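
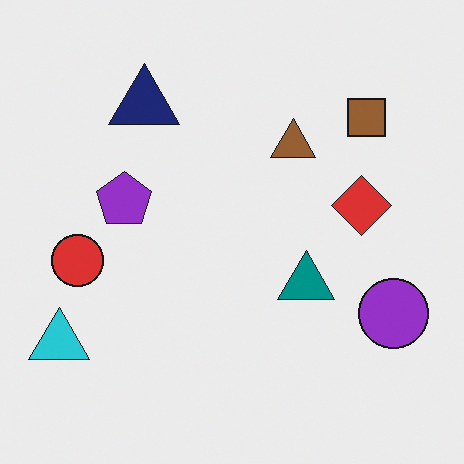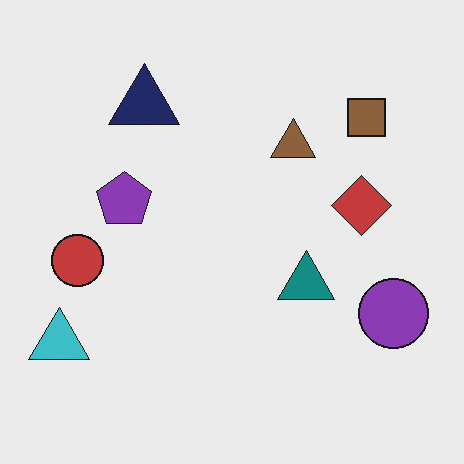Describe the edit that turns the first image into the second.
The image was slightly desaturated.

All colors are more muted and greyish — a global saturation change.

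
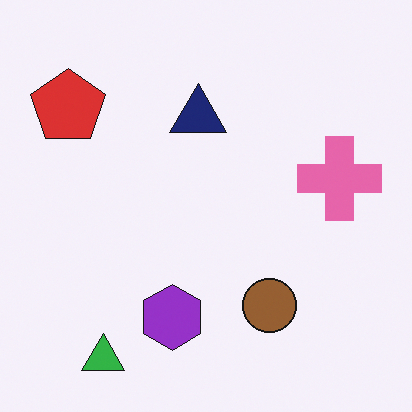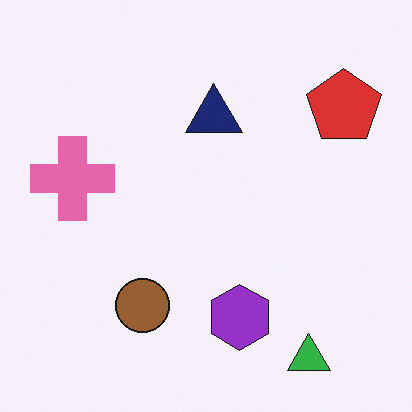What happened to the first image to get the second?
It was flipped horizontally (left ↔ right).

The red pentagon is in the top-left of the first image and the top-right of the second — shapes on opposite sides of the vertical midline have swapped in a mirror flip.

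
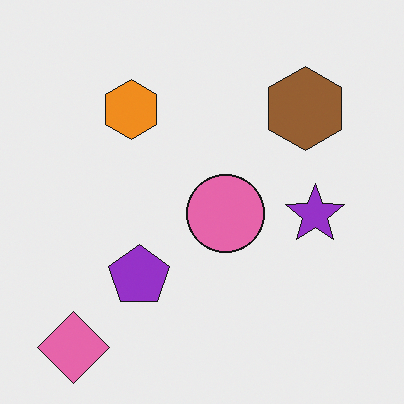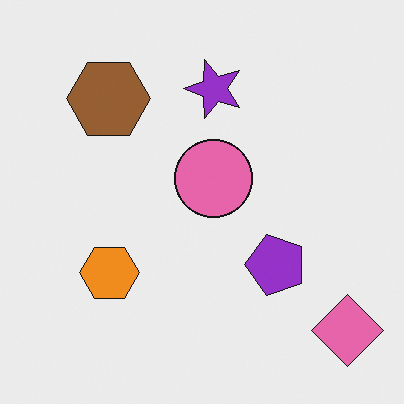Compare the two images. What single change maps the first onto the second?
Rotated 90° counter-clockwise.

The pink diamond sits in the bottom-left of the first image and the bottom-right of the second — consistent with a whole-image 90° counter-clockwise rotation.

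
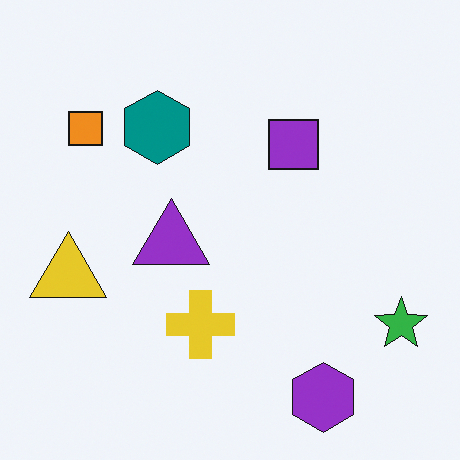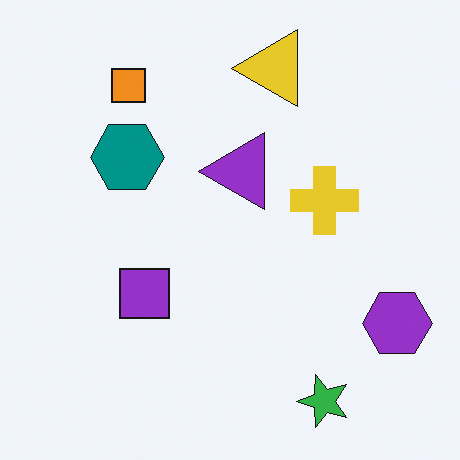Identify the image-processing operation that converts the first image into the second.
This is the original image transposed (reflected across the top-left ↔ bottom-right diagonal).

Shapes have swapped their row and column positions — what was in the top-right is now in the bottom-left — a diagonal reflection.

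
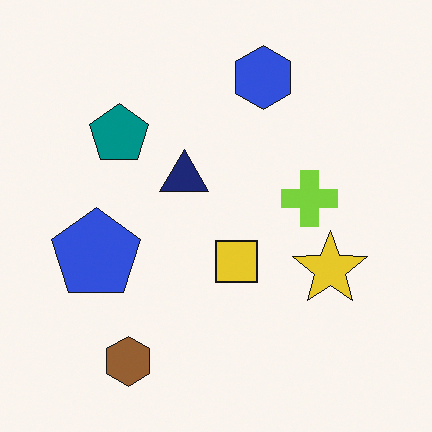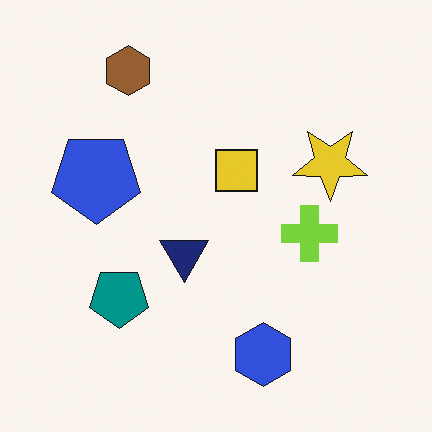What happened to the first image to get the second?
The transformation is: flipped vertically (top ↔ bottom).

The brown hexagon is in the bottom-left of the first image and the top-left of the second — shapes on opposite sides of the horizontal midline have swapped in a mirror flip.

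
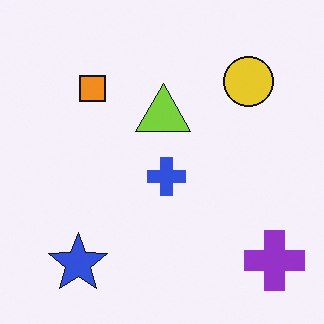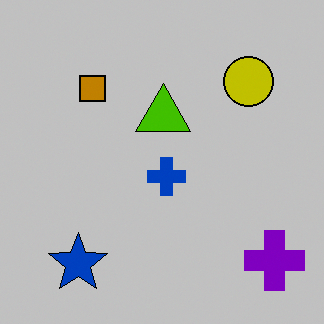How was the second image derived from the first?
Heavily posterized to just a handful of flat colors.

Each flat color has snapped to a coarser quantized level — most visibly, the near-white background has dropped to a flat grey.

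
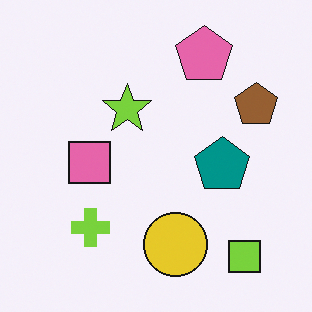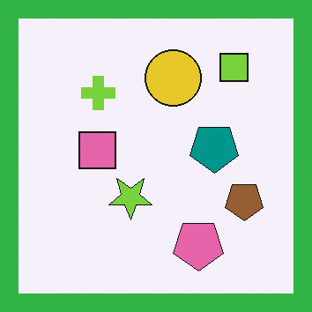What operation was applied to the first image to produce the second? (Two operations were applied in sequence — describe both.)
Flipped vertically (top ↔ bottom), then framed with a green border.

The pink pentagon is in the top of the first image and the bottom of the second — shapes on opposite sides of the horizontal midline have swapped in a mirror flip. A solid green frame runs around the edge of the second image, with the content slightly shrunk inside it.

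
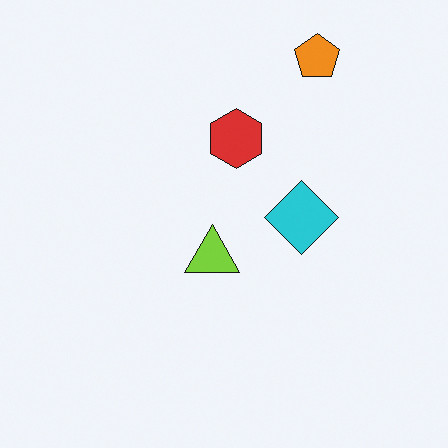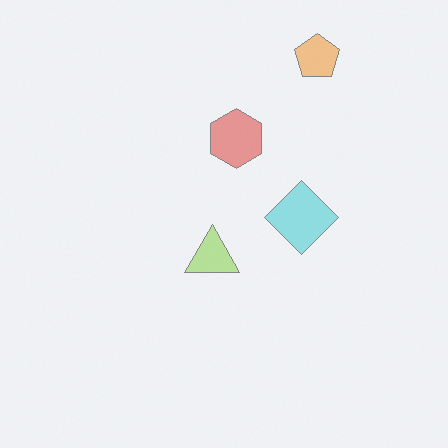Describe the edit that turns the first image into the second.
It was washed out (contrast reduced).

Tones are pushed toward mid-grey across the whole image — a global contrast change.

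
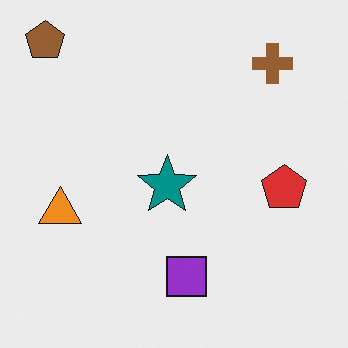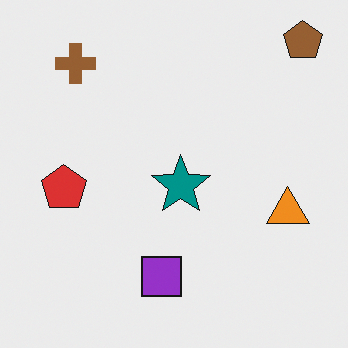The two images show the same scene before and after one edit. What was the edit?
Flipped horizontally (left ↔ right).

The brown pentagon is in the top-left of the first image and the top-right of the second — shapes on opposite sides of the vertical midline have swapped in a mirror flip.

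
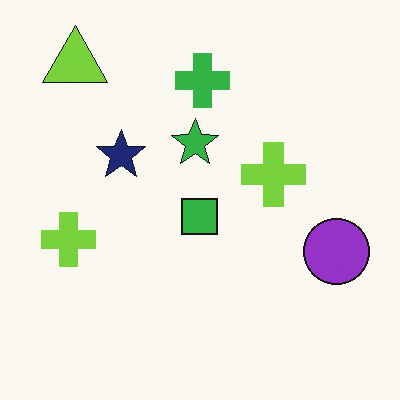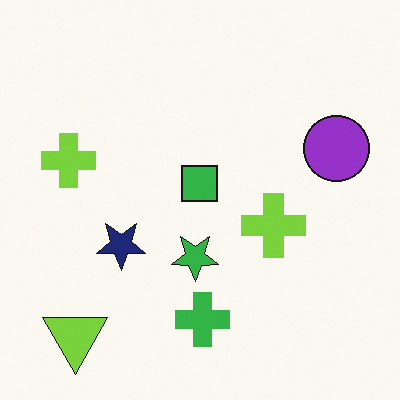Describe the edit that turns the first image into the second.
The image was flipped vertically (top ↔ bottom).

The lime triangle is in the top-left of the first image and the bottom-left of the second — shapes on opposite sides of the horizontal midline have swapped in a mirror flip.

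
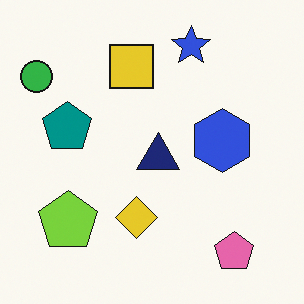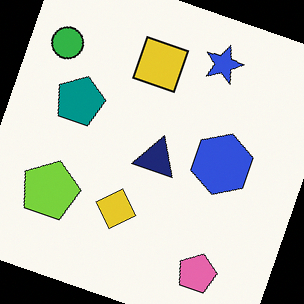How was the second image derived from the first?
The transformation is: rotated clockwise by a moderate amount.

Every shape is tilted by the same angle and the image corners show triangular fill wedges — a whole-image rotation by a non-right angle.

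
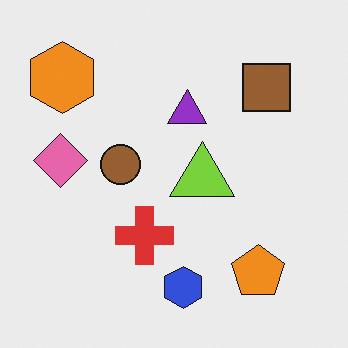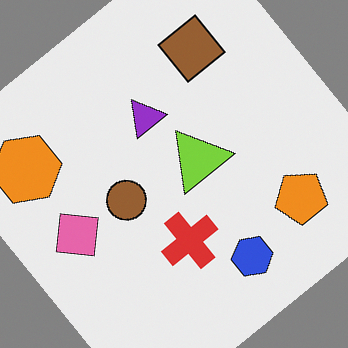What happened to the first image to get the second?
It was rotated counter-clockwise by a large amount — several tens of degrees.

Every shape is tilted by the same angle and the image corners show triangular fill wedges — a whole-image rotation by a non-right angle.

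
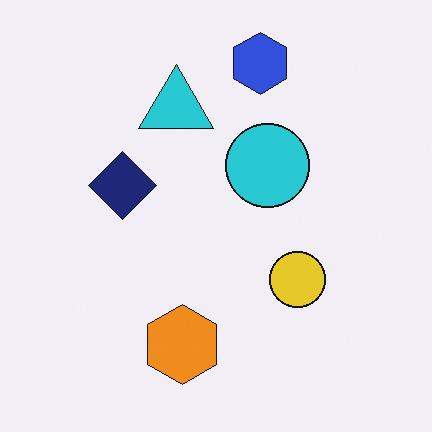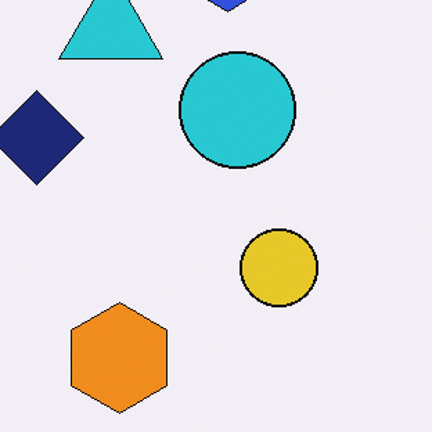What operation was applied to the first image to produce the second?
The second image is the first cropped to a modestly smaller region and rescaled.

The visible shapes are larger and the field of view is narrower; shapes near the original edges may be partly or wholly outside the frame — a crop-and-rescale.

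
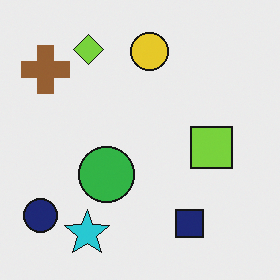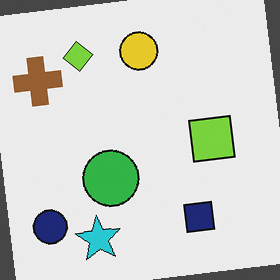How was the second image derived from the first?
This is the original image rotated counter-clockwise by a small amount.

Every shape is tilted by the same angle and the image corners show triangular fill wedges — a whole-image rotation by a non-right angle.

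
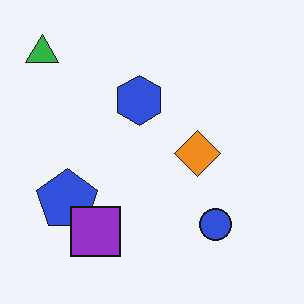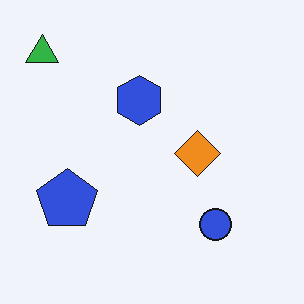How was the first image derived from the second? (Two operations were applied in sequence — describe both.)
Given moderate JPEG compression, then overlaid with an additional purple square.

Blocky 8×8 compression artifacts appear around shape edges and the flat background shows ringing — characteristic JPEG degradation. A purple square appears in the first image that is absent from the second.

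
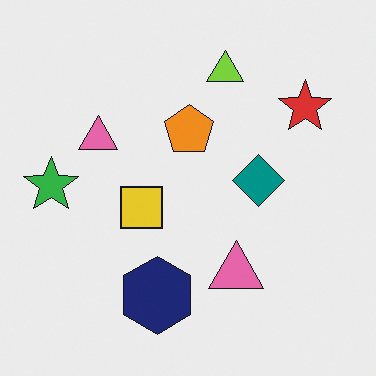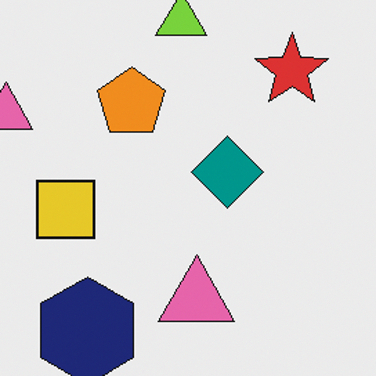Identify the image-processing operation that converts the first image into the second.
This is the original image cropped to a modestly smaller region and rescaled.

The visible shapes are larger and the field of view is narrower; shapes near the original edges may be partly or wholly outside the frame — a crop-and-rescale.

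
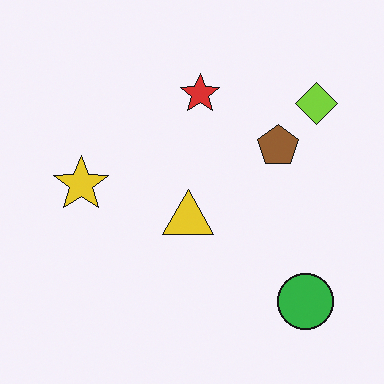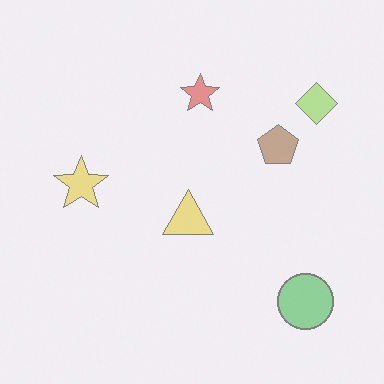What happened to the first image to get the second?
The second image is the first given much lower contrast.

Tones are pushed toward mid-grey across the whole image — a global contrast change.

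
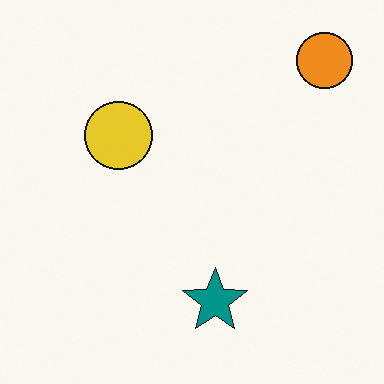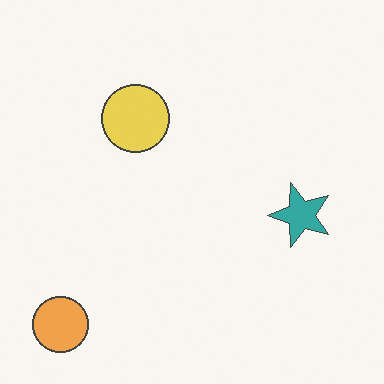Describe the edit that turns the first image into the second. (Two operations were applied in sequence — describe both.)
The transformation is: transposed (reflected across the top-left ↔ bottom-right diagonal), then given slightly reduced contrast.

Shapes have swapped their row and column positions — what was in the top-right is now in the bottom-left — a diagonal reflection. Tones are pushed toward mid-grey across the whole image — a global contrast change.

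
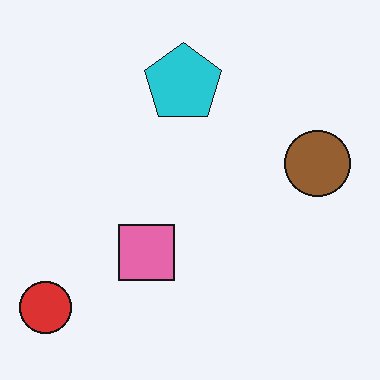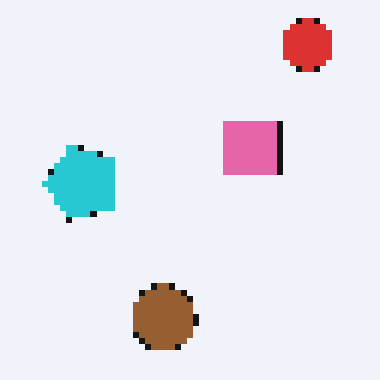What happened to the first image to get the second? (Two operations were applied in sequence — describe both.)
The transformation is: pixelated into visible square blocks, then transposed (reflected across the top-left ↔ bottom-right diagonal).

Shapes are reduced to large square blocks; fine edges and outlines are lost — a downscale-then-upscale (mosaic) effect. Shapes have swapped their row and column positions — what was in the top-right is now in the bottom-left — a diagonal reflection.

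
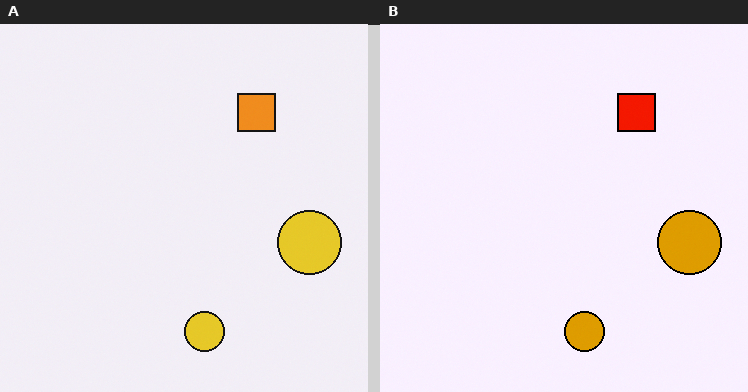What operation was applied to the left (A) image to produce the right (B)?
It was given much higher contrast.

Tones are pushed away from mid-grey across the whole image — a global contrast change.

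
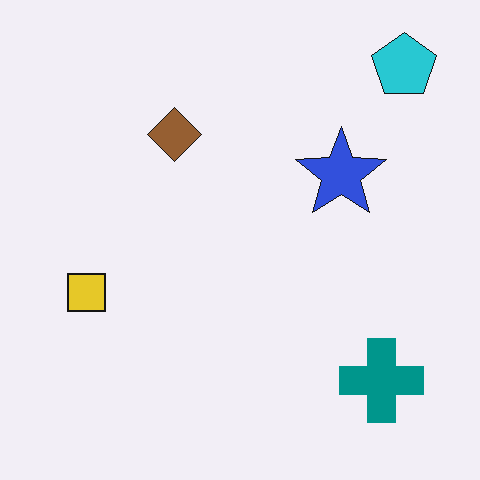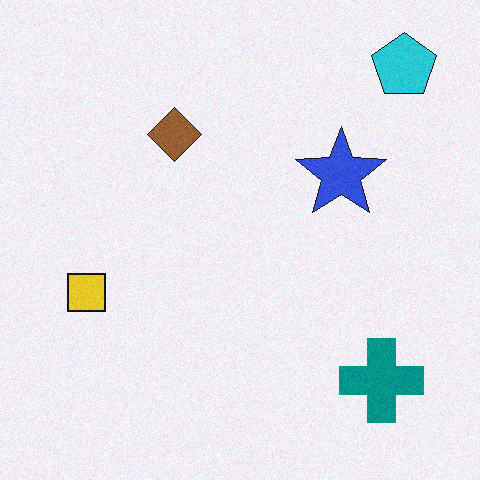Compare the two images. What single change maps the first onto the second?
The image was degraded with a light layer of grain.

Random speckle covers the whole image, including the flat background.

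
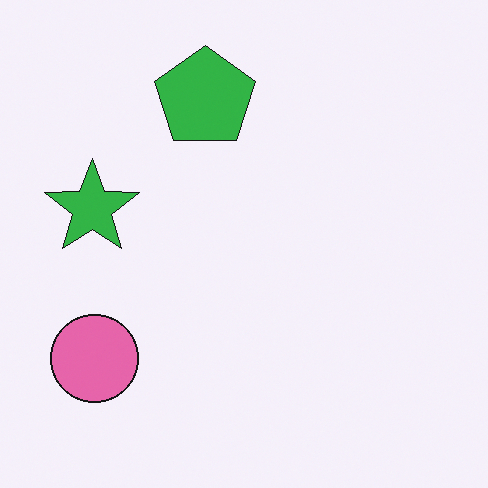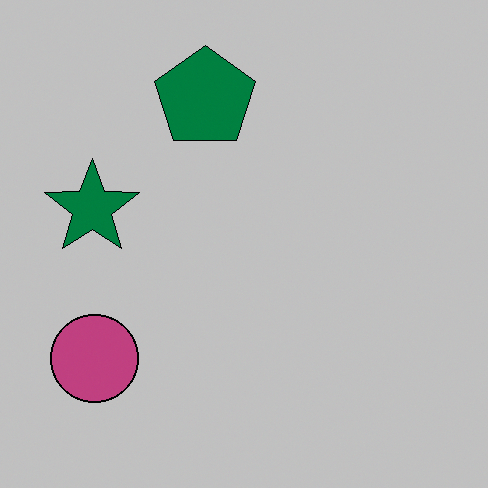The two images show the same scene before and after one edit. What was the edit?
The second image is the first aggressively posterized.

Each flat color has snapped to a coarser quantized level — most visibly, the near-white background has dropped to a flat grey.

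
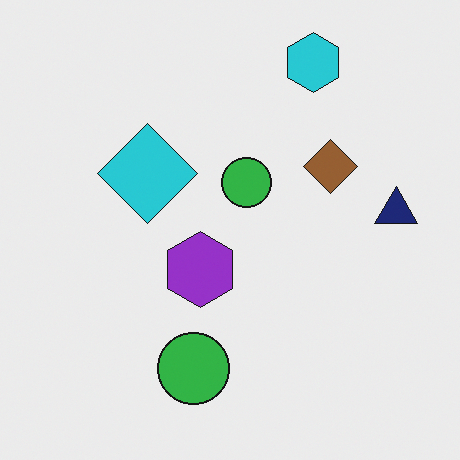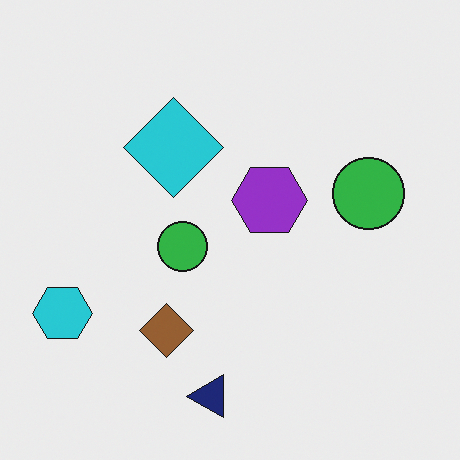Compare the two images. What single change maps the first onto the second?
The image was transposed (reflected across the top-left ↔ bottom-right diagonal).

Shapes have swapped their row and column positions — what was in the top-right is now in the bottom-left — a diagonal reflection.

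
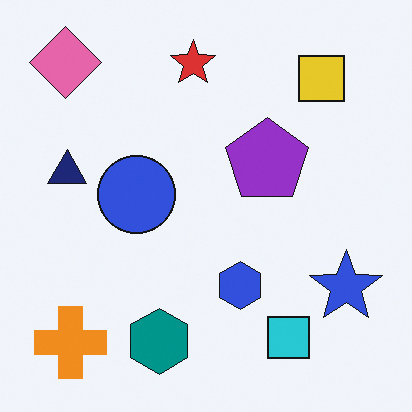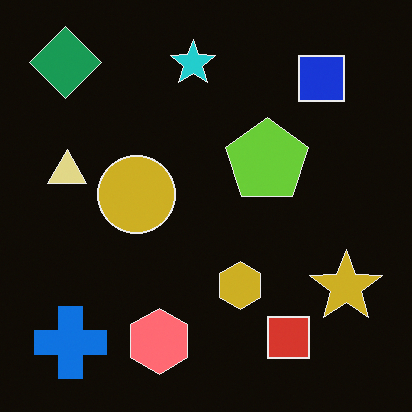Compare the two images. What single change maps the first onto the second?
This is the original image color-inverted (negative).

The light background has become dark and every shape's color is its complement — a photographic negative.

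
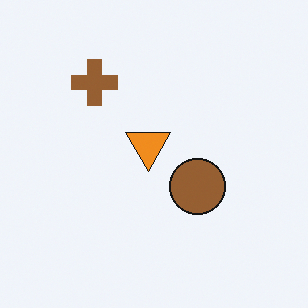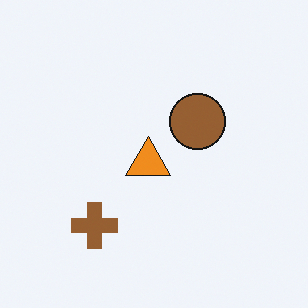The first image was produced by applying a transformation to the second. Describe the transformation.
The transformation is: flipped vertically (top ↔ bottom).

The brown cross is in the bottom-left of the second image and the top-left of the first — shapes on opposite sides of the horizontal midline have swapped in a mirror flip.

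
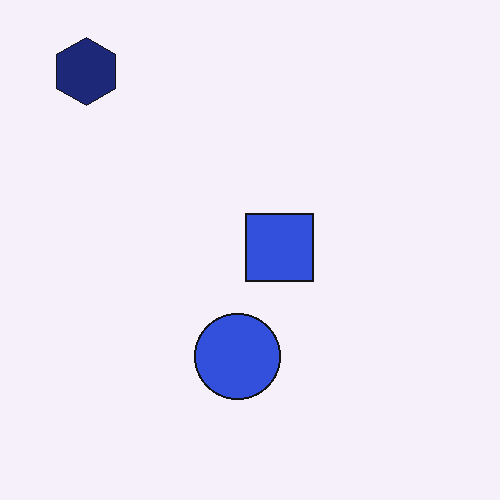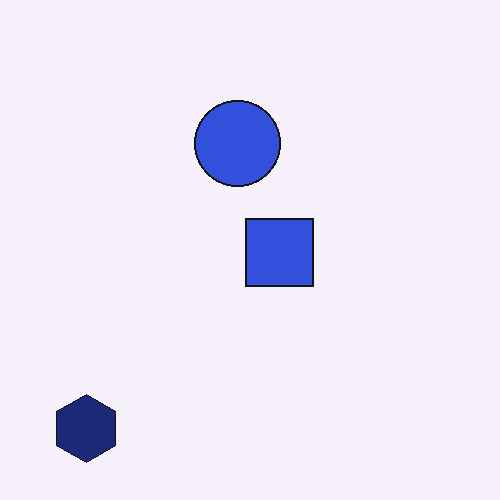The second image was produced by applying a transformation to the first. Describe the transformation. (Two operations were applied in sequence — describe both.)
The transformation is: flipped vertically (top ↔ bottom), then given moderate JPEG compression.

The navy hexagon is in the top-left of the first image and the bottom-left of the second — shapes on opposite sides of the horizontal midline have swapped in a mirror flip. Blocky 8×8 compression artifacts appear around shape edges and the flat background shows ringing — characteristic JPEG degradation.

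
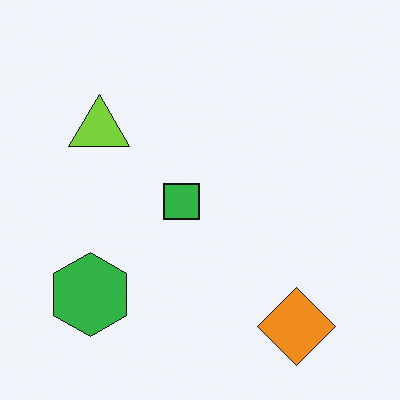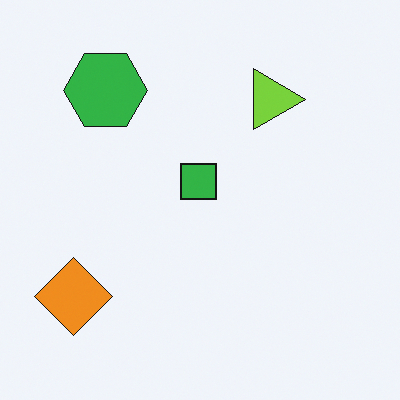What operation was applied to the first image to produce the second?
The image was rotated 90° clockwise.

The orange diamond sits in the bottom-right of the first image and the bottom-left of the second — consistent with a whole-image 90° clockwise rotation.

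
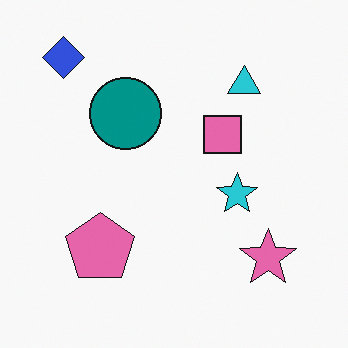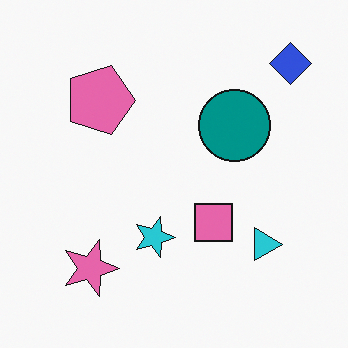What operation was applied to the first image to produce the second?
This is the original image rotated 90° clockwise.

The blue diamond sits in the top-left of the first image and the top-right of the second — consistent with a whole-image 90° clockwise rotation.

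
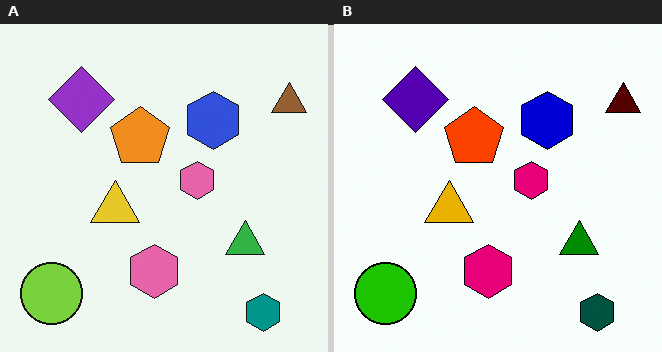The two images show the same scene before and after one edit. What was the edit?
Given much higher contrast.

Tones are pushed away from mid-grey across the whole image — a global contrast change.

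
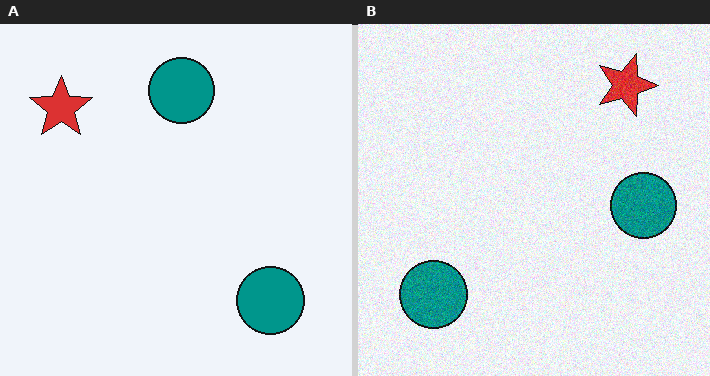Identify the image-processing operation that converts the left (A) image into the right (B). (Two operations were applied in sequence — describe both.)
The image was rotated 90° clockwise, then degraded with moderate additive noise.

The red star sits in the top-left of the left (A) image and the top-right of the right (B) — consistent with a whole-image 90° clockwise rotation. Random speckle covers the whole image, including the flat background.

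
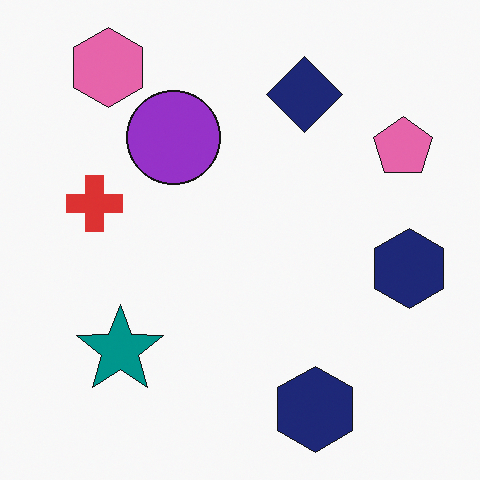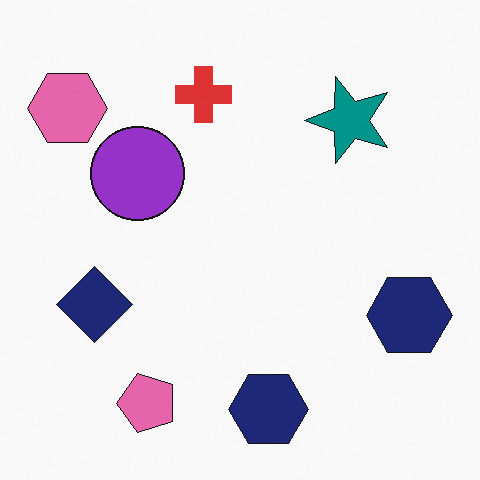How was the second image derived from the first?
This is the original image transposed (reflected across the top-left ↔ bottom-right diagonal).

Shapes have swapped their row and column positions — what was in the top-right is now in the bottom-left — a diagonal reflection.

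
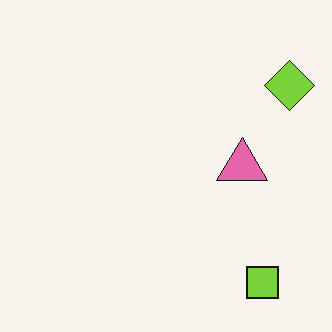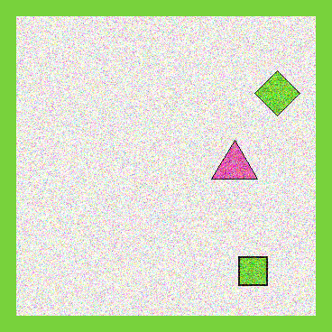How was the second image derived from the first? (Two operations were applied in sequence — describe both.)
Degraded with heavy additive noise, then framed with a lime border.

Random speckle covers the whole image, including the flat background. A solid lime frame runs around the edge of the second image, with the content slightly shrunk inside it.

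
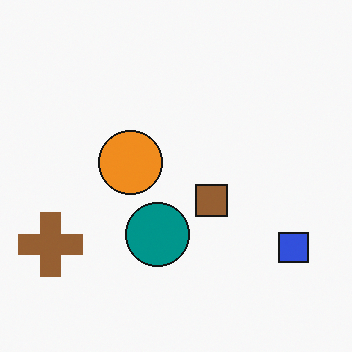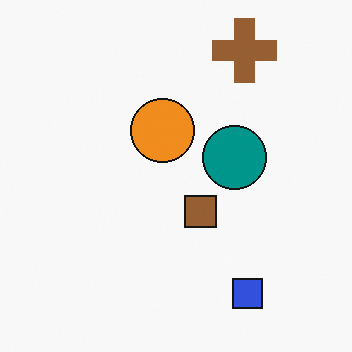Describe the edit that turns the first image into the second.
The image was transposed (reflected across the top-left ↔ bottom-right diagonal).

Shapes have swapped their row and column positions — what was in the top-right is now in the bottom-left — a diagonal reflection.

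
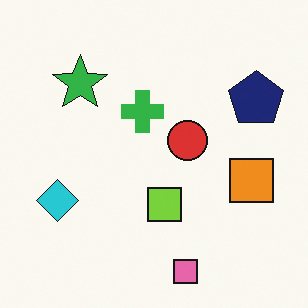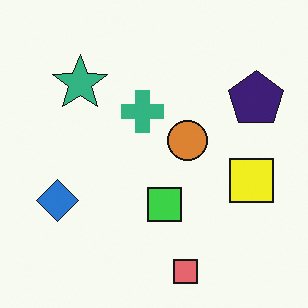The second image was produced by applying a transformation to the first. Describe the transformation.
The second image is the first hue-shifted slightly.

Every shape's color has rotated by the same amount around the hue wheel — a uniform hue shift.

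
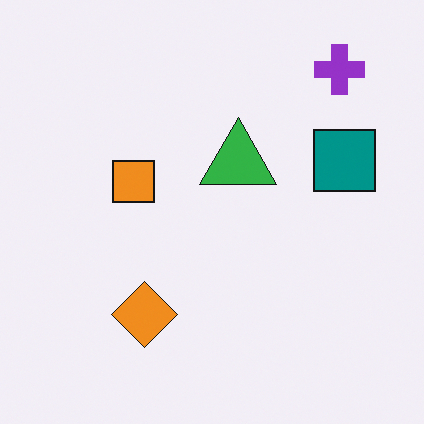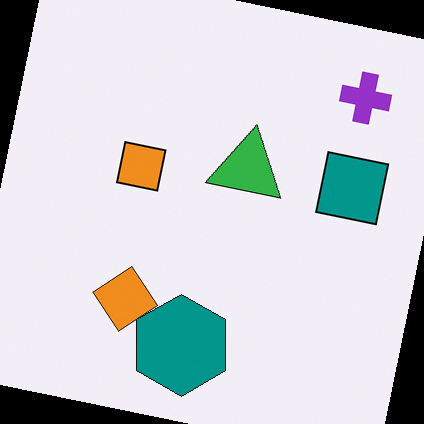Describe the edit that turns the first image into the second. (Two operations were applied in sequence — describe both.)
The transformation is: rotated clockwise by a few degrees, then overlaid with an additional teal hexagon.

Every shape is tilted by the same angle and the image corners show triangular fill wedges — a whole-image rotation by a non-right angle. A teal hexagon appears in the second image that is absent from the first.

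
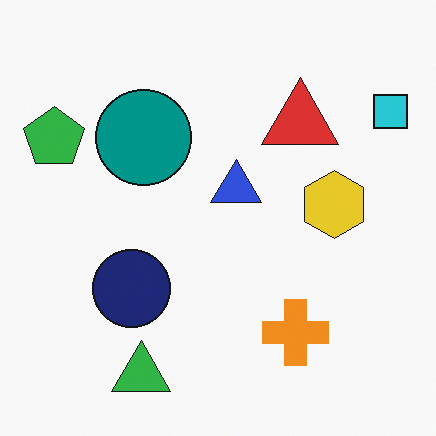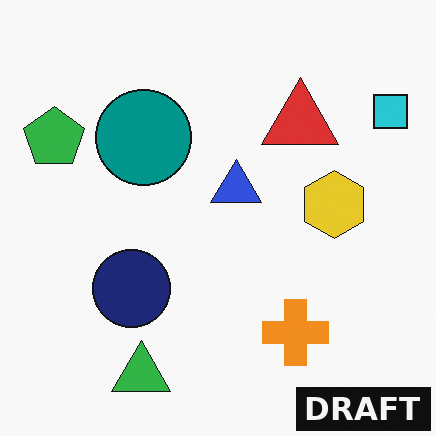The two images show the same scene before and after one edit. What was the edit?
The image was watermarked with the text "DRAFT" in the lower-right corner.

A dark label reading "DRAFT" appears in the lower-right corner.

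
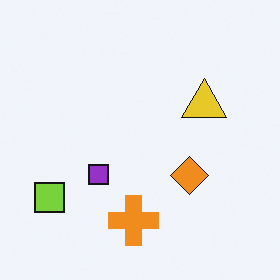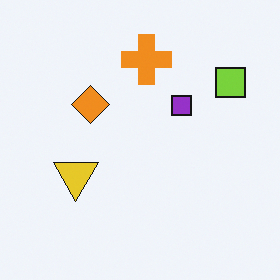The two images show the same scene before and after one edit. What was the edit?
This is the original image rotated 180°.

The lime square sits in the bottom-left of the first image and the top-right of the second — consistent with a whole-image 180° rotation.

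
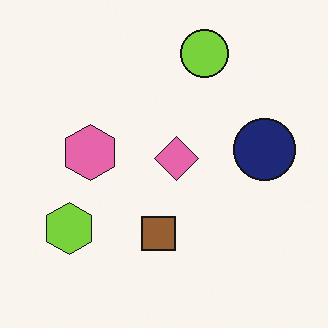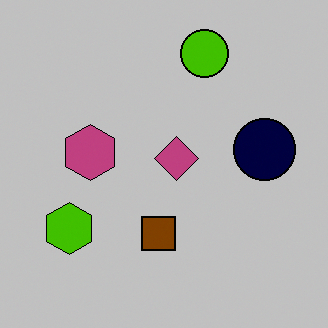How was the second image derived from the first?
The image was heavily posterized to just a handful of flat colors.

Each flat color has snapped to a coarser quantized level — most visibly, the near-white background has dropped to a flat grey.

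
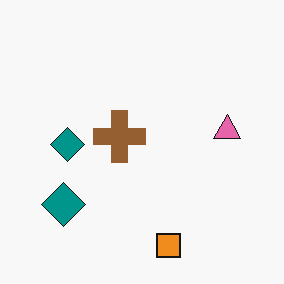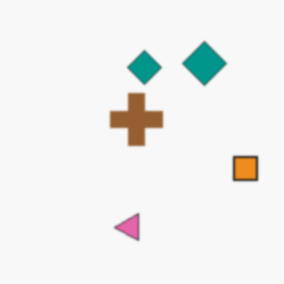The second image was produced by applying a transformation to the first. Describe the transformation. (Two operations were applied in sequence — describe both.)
The second image is the first transposed (reflected across the top-left ↔ bottom-right diagonal), then slightly softened.

Shapes have swapped their row and column positions — what was in the top-right is now in the bottom-left — a diagonal reflection. Shape edges and outlines are uniformly softened across the whole image.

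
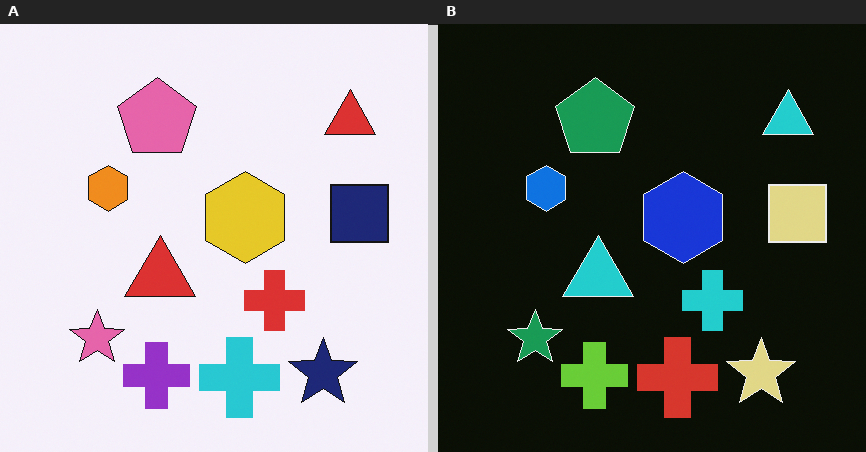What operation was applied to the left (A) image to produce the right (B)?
This is the original image color-inverted (negative).

The light background has become dark and every shape's color is its complement — a photographic negative.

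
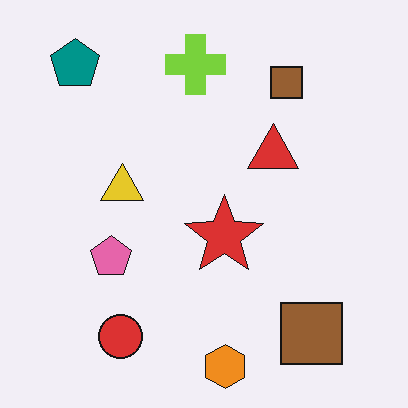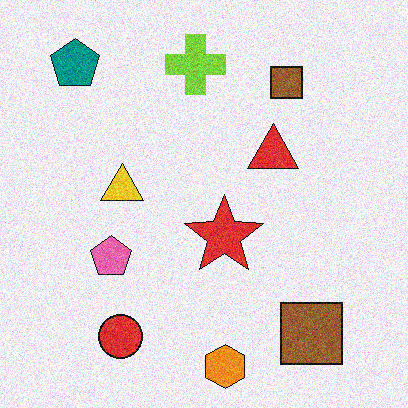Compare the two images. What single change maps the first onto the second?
The image was degraded with moderate additive noise.

Random speckle covers the whole image, including the flat background.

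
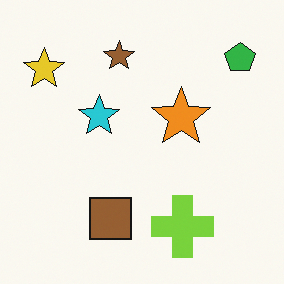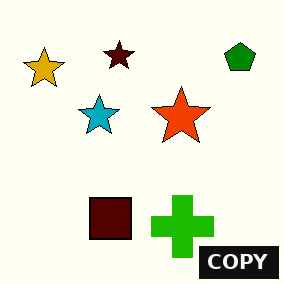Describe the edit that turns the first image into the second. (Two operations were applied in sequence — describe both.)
Given much higher contrast, then watermarked with the text "COPY" in the lower-right corner.

Tones are pushed away from mid-grey across the whole image — a global contrast change. A dark label reading "COPY" appears in the lower-right corner.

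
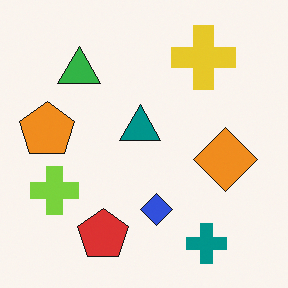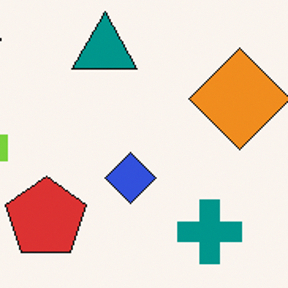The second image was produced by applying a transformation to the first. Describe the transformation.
Cropped to a modestly smaller region and rescaled.

The visible shapes are larger and the field of view is narrower; shapes near the original edges may be partly or wholly outside the frame — a crop-and-rescale.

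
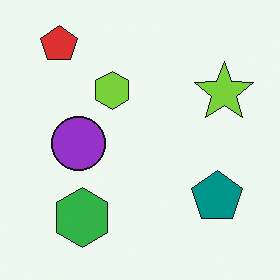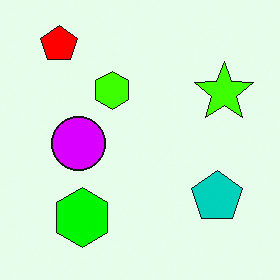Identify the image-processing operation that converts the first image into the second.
The image was made much more vivid (saturation change).

All colors are more vivid — a global saturation change.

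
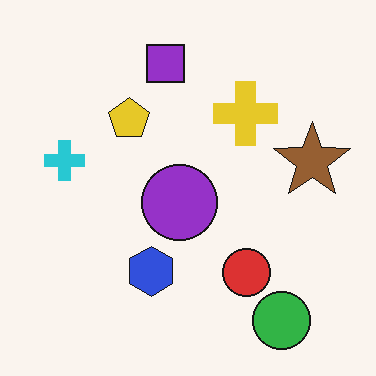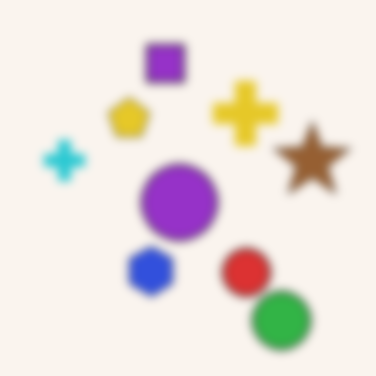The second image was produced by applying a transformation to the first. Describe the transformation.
The second image is the first noticeably gaussian-blurred.

Shape edges and outlines are uniformly softened across the whole image.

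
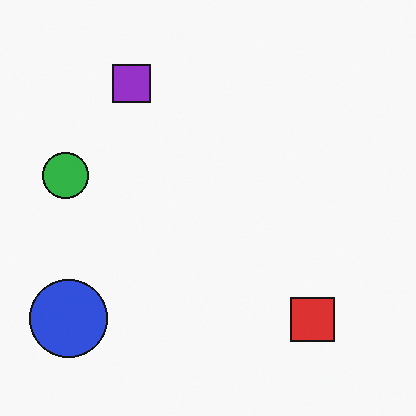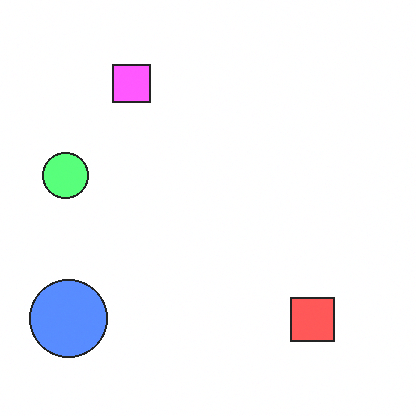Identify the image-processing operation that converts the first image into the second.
This is the original image brightened a lot.

Every pixel — background and shapes alike — is uniformly brightened.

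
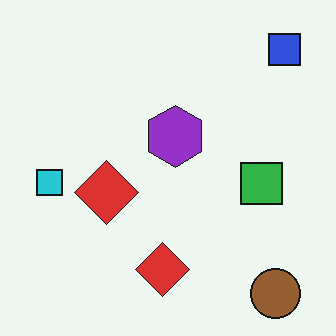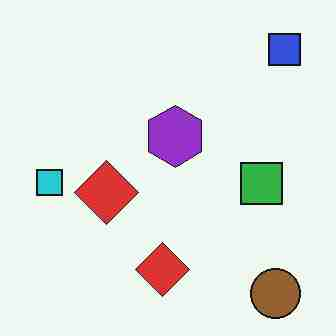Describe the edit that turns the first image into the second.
It was degraded with heavy JPEG compression.

Blocky 8×8 compression artifacts appear around shape edges and the flat background shows ringing — characteristic JPEG degradation.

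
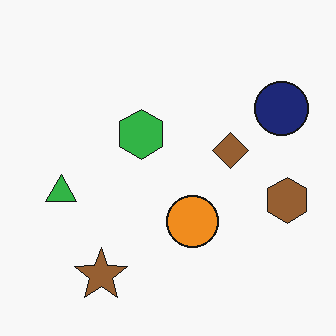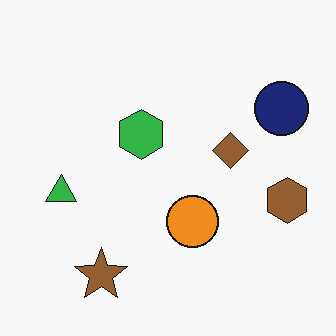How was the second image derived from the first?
The transformation is: given moderate JPEG compression.

Blocky 8×8 compression artifacts appear around shape edges and the flat background shows ringing — characteristic JPEG degradation.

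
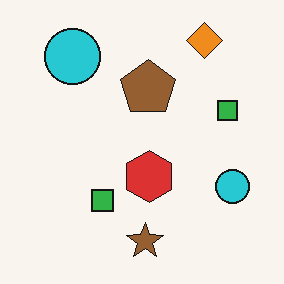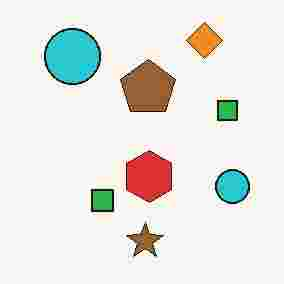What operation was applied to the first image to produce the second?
Heavily JPEG-compressed with obvious blocking artifacts.

Blocky 8×8 compression artifacts appear around shape edges and the flat background shows ringing — characteristic JPEG degradation.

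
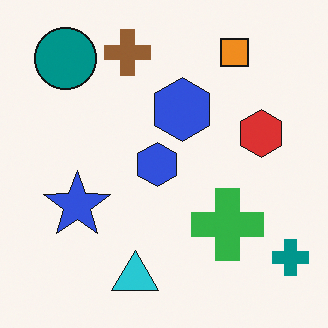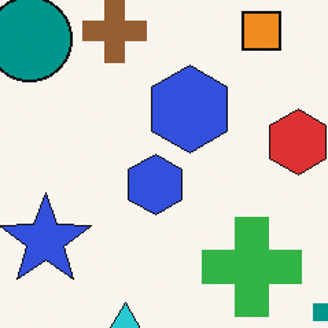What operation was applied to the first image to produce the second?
The second image is the first cropped to a modestly smaller region and rescaled.

The visible shapes are larger and the field of view is narrower; shapes near the original edges may be partly or wholly outside the frame — a crop-and-rescale.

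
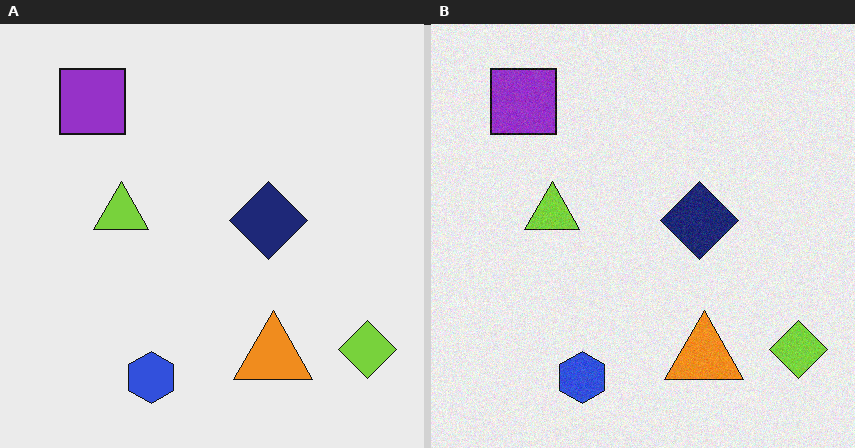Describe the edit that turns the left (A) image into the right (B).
The transformation is: degraded with a light layer of grain.

Random speckle covers the whole image, including the flat background.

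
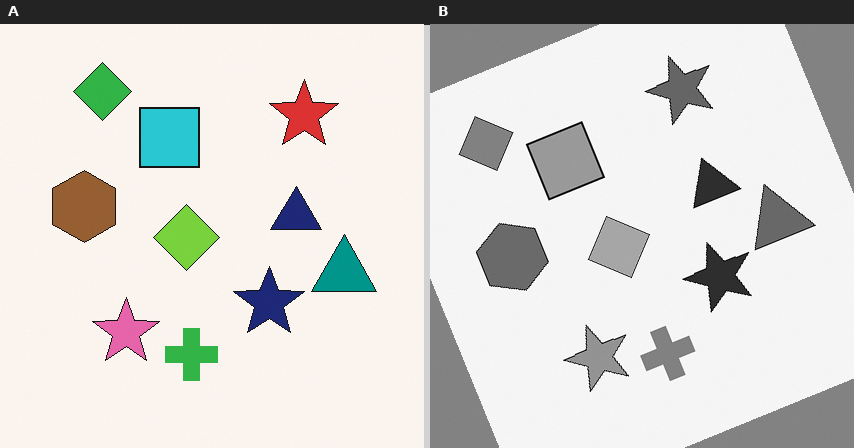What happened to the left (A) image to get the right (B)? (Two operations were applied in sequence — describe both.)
The right (B) image is the left (A) rotated counter-clockwise by a moderate amount, then converted to grayscale.

Every shape is tilted by the same angle and the image corners show triangular fill wedges — a whole-image rotation by a non-right angle. All color is removed — every shape is now a shade of grey.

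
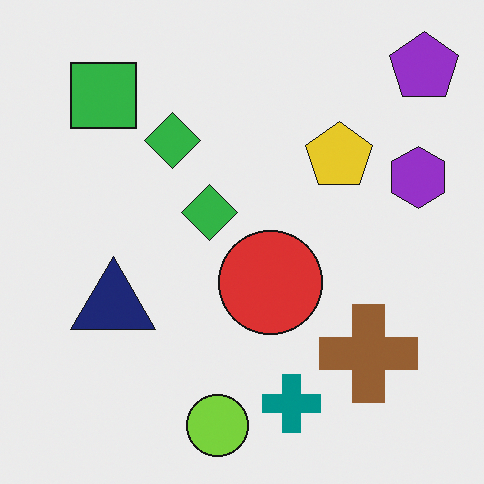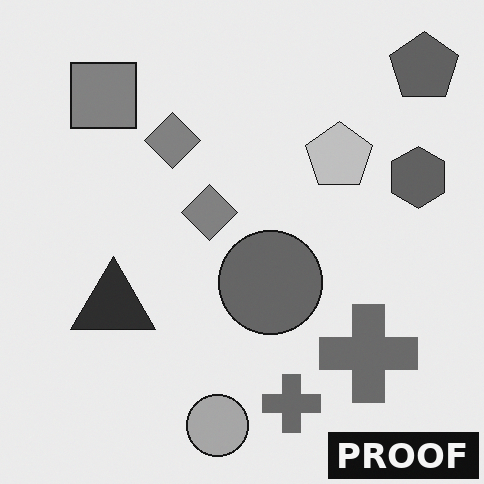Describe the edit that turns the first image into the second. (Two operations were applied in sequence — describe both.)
This is the original image converted to grayscale, then watermarked with the text "PROOF" in the lower-right corner.

All color is removed — every shape is now a shade of grey. A dark label reading "PROOF" appears in the lower-right corner.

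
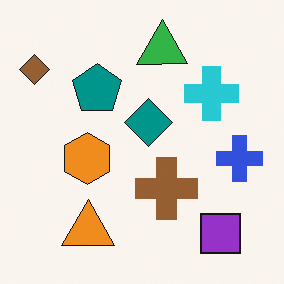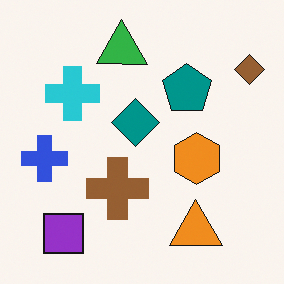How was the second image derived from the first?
Flipped horizontally (left ↔ right).

The brown diamond is in the top-left of the first image and the top-right of the second — shapes on opposite sides of the vertical midline have swapped in a mirror flip.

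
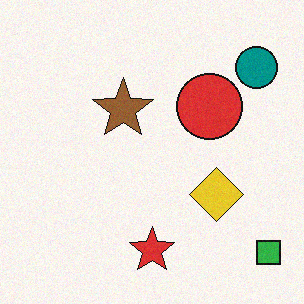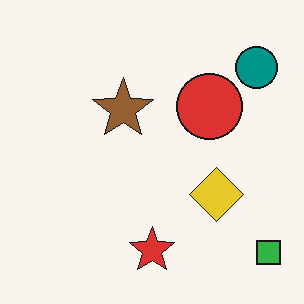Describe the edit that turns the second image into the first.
The image was degraded with light additive noise.

Random speckle covers the whole image, including the flat background.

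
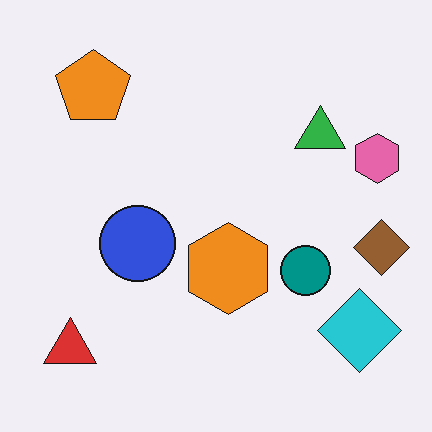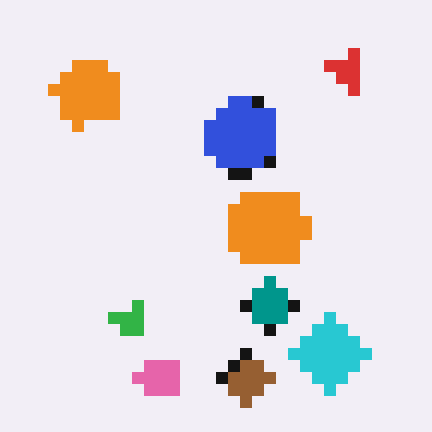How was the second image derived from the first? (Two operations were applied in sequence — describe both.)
This is the original image coarsely pixelated, then transposed (reflected across the top-left ↔ bottom-right diagonal).

Shapes are reduced to large square blocks; fine edges and outlines are lost — a downscale-then-upscale (mosaic) effect. Shapes have swapped their row and column positions — what was in the top-right is now in the bottom-left — a diagonal reflection.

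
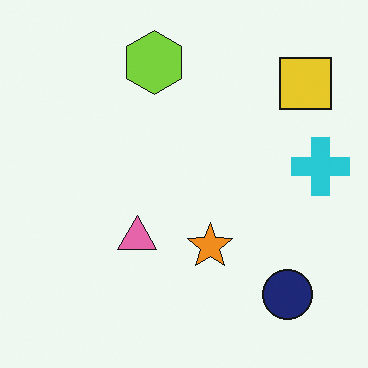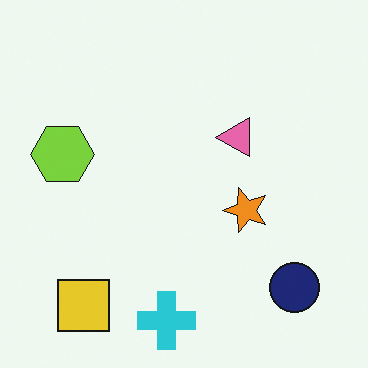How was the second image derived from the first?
Transposed (reflected across the top-left ↔ bottom-right diagonal).

Shapes have swapped their row and column positions — what was in the top-right is now in the bottom-left — a diagonal reflection.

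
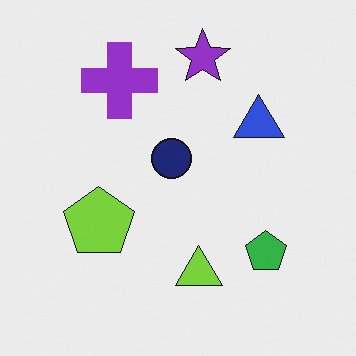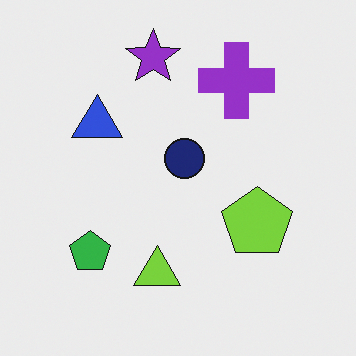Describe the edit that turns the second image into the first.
The image was flipped horizontally (left ↔ right).

The green pentagon is in the bottom-left of the second image and the bottom-right of the first — shapes on opposite sides of the vertical midline have swapped in a mirror flip.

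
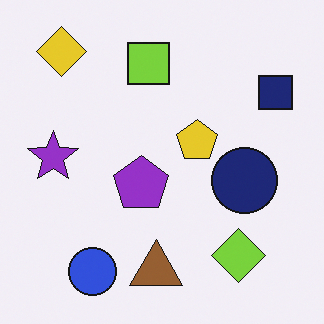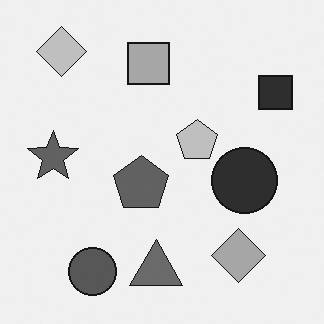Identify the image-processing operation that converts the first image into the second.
This is the original image converted to grayscale.

All color is removed — every shape is now a shade of grey.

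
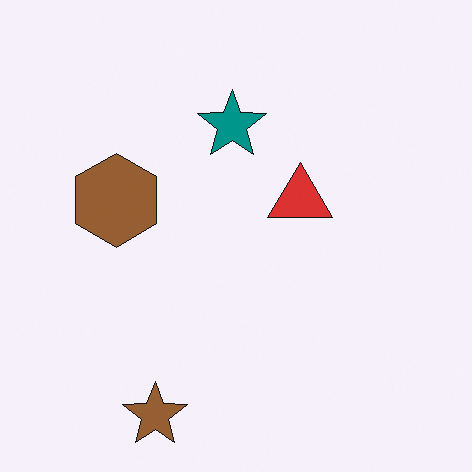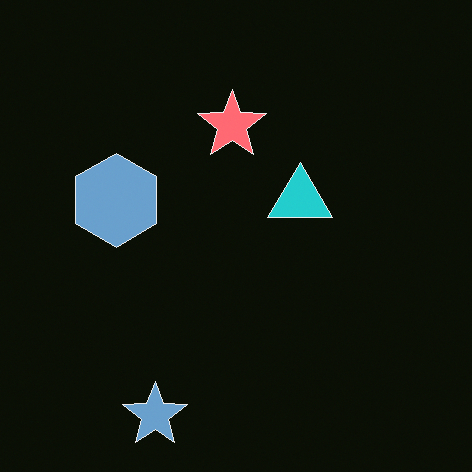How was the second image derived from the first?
Color-inverted (negative).

The light background has become dark and every shape's color is its complement — a photographic negative.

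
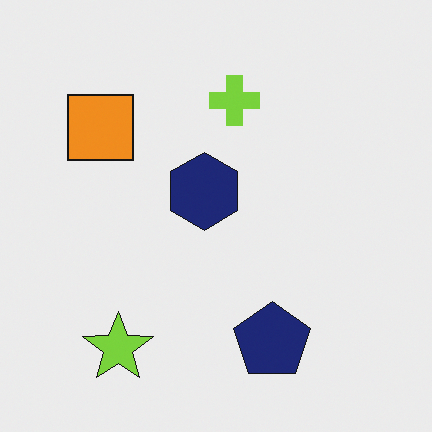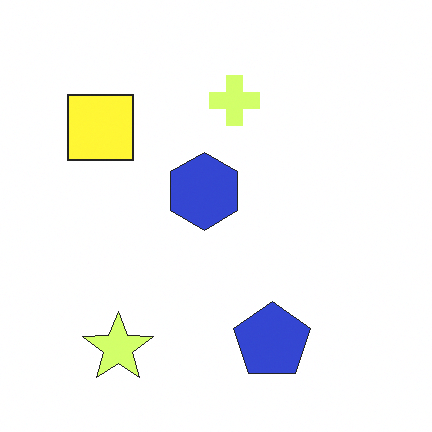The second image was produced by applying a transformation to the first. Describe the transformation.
The transformation is: noticeably brightened.

Every pixel — background and shapes alike — is uniformly brightened.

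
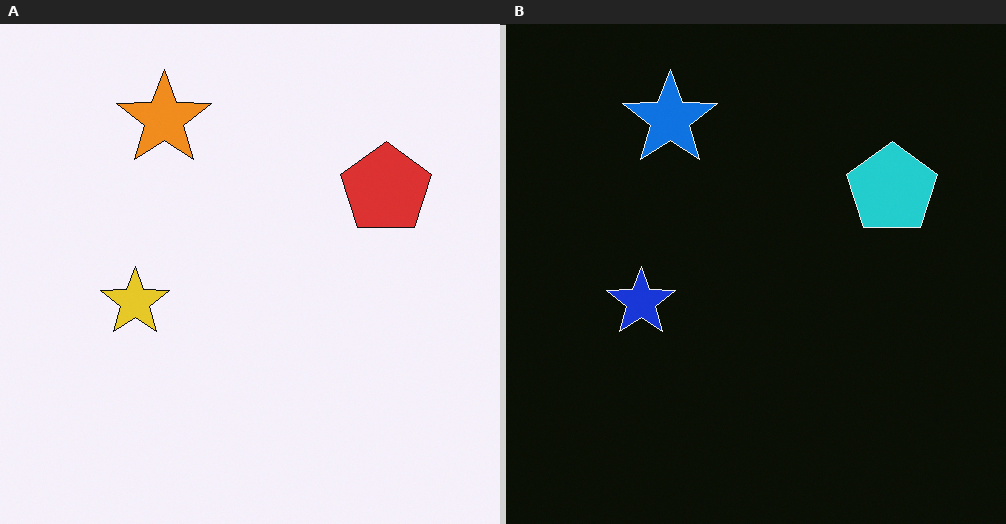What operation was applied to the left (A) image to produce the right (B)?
It was color-inverted (negative).

The light background has become dark and every shape's color is its complement — a photographic negative.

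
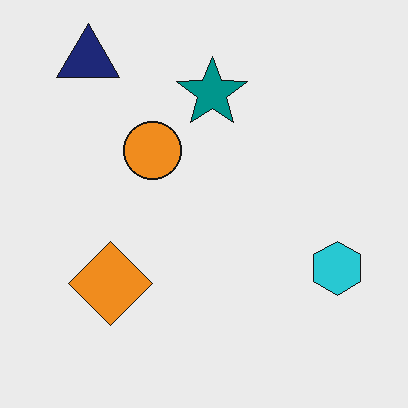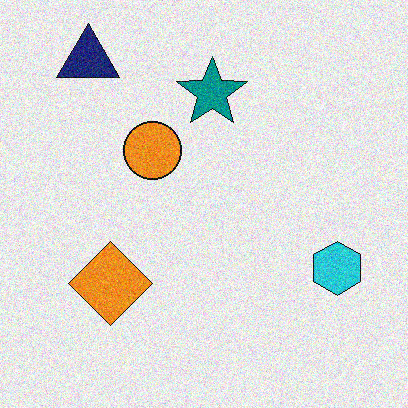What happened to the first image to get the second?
It was degraded with moderate additive noise.

Random speckle covers the whole image, including the flat background.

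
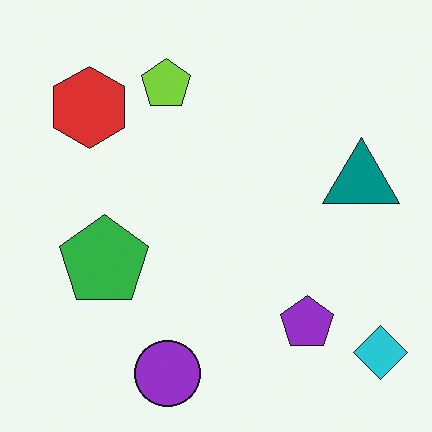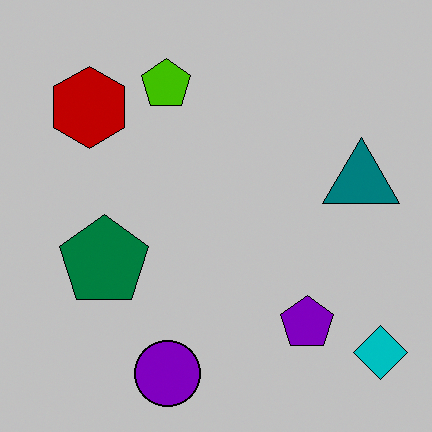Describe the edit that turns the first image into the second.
The transformation is: aggressively posterized.

Each flat color has snapped to a coarser quantized level — most visibly, the near-white background has dropped to a flat grey.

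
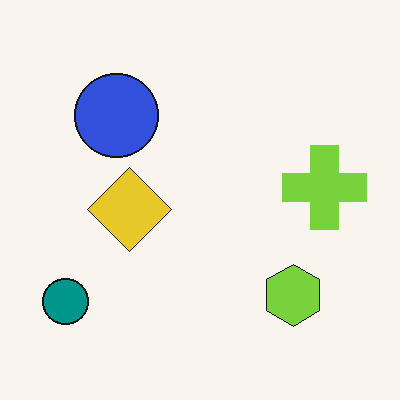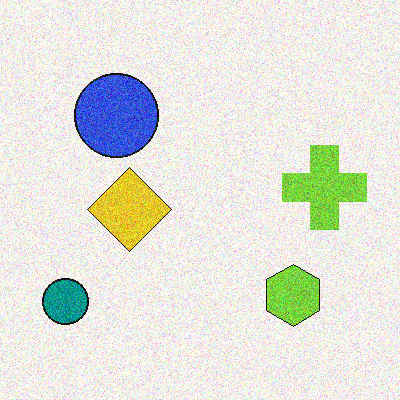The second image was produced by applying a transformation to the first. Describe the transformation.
Degraded with visible gaussian noise.

Random speckle covers the whole image, including the flat background.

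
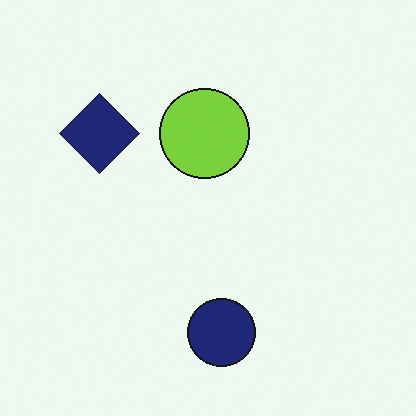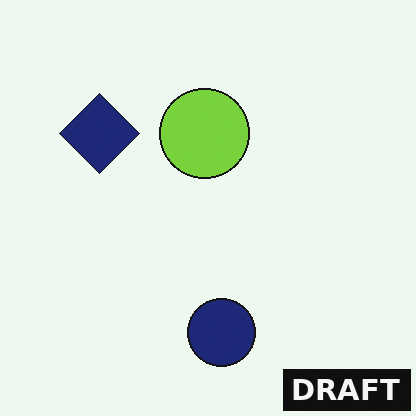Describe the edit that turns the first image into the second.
The transformation is: watermarked with the text "DRAFT" in the lower-right corner.

A dark label reading "DRAFT" appears in the lower-right corner.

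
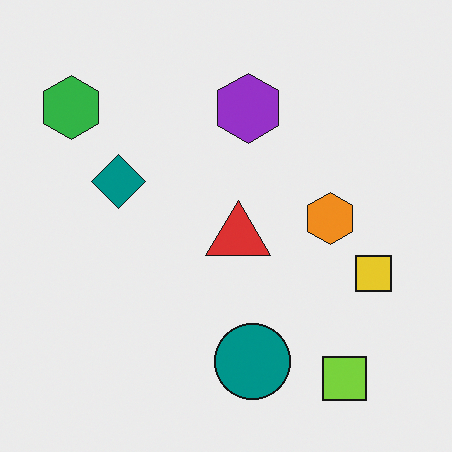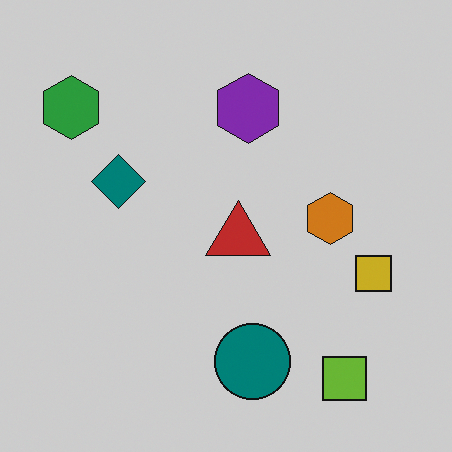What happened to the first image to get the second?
It was slightly darkened.

Every pixel — background and shapes alike — is uniformly darkened.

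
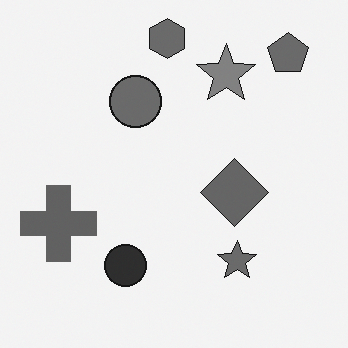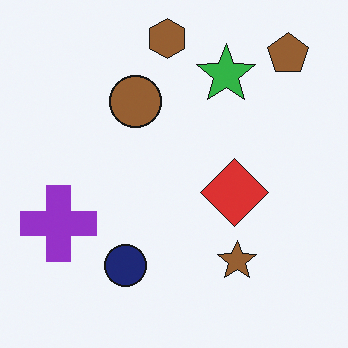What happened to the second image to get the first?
Converted to grayscale.

All color is removed — every shape is now a shade of grey.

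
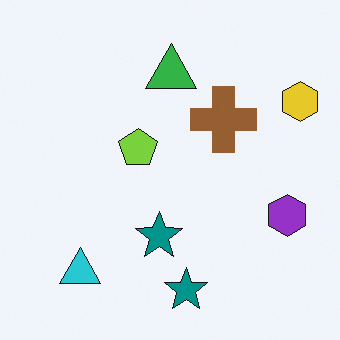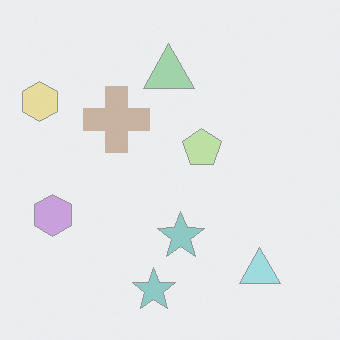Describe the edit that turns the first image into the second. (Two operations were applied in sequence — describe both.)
The transformation is: flipped horizontally (left ↔ right), then given much lower contrast.

The yellow hexagon is in the top-right of the first image and the top-left of the second — shapes on opposite sides of the vertical midline have swapped in a mirror flip. Tones are pushed toward mid-grey across the whole image — a global contrast change.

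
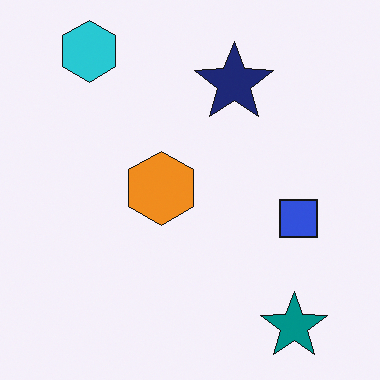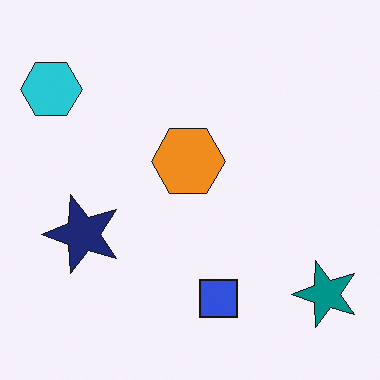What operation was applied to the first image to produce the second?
The transformation is: transposed (reflected across the top-left ↔ bottom-right diagonal).

Shapes have swapped their row and column positions — what was in the top-right is now in the bottom-left — a diagonal reflection.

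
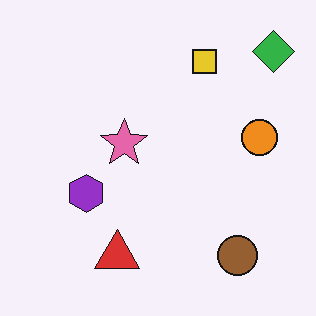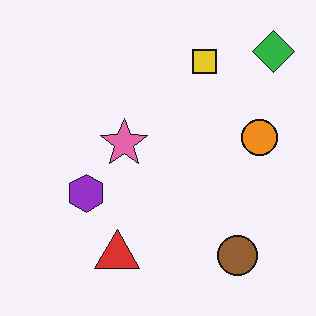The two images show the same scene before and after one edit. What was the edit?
Given moderate JPEG compression.

Blocky 8×8 compression artifacts appear around shape edges and the flat background shows ringing — characteristic JPEG degradation.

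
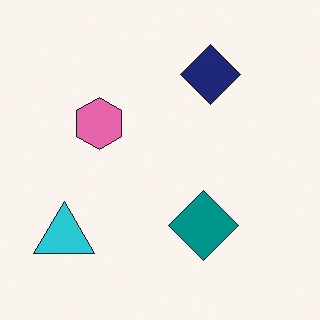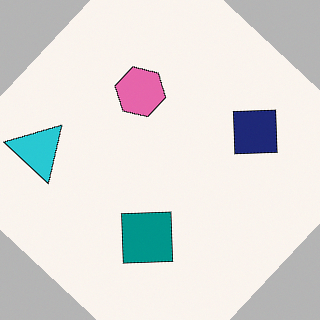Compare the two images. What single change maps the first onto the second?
The second image is the first rotated clockwise by a large amount — several tens of degrees.

Every shape is tilted by the same angle and the image corners show triangular fill wedges — a whole-image rotation by a non-right angle.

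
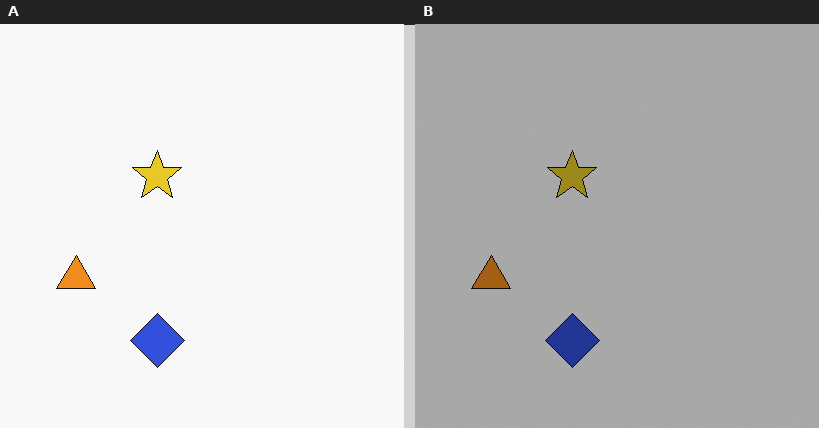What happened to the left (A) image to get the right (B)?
Darkened a lot.

Every pixel — background and shapes alike — is uniformly darkened.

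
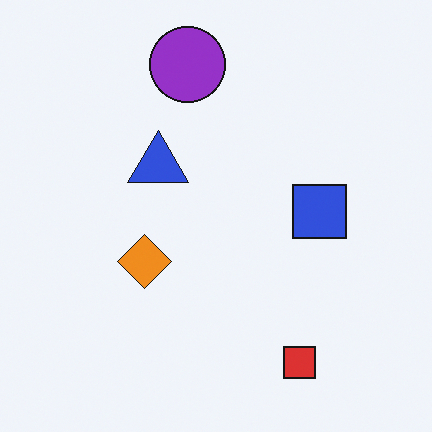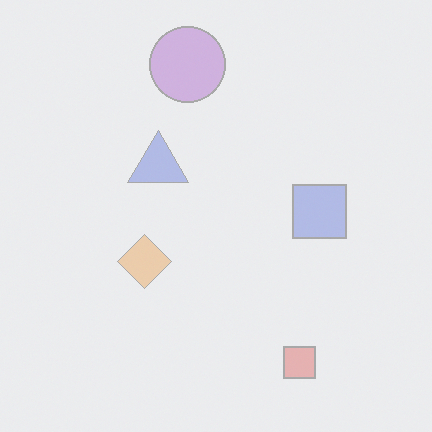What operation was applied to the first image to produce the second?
Washed out (contrast reduced).

Tones are pushed toward mid-grey across the whole image — a global contrast change.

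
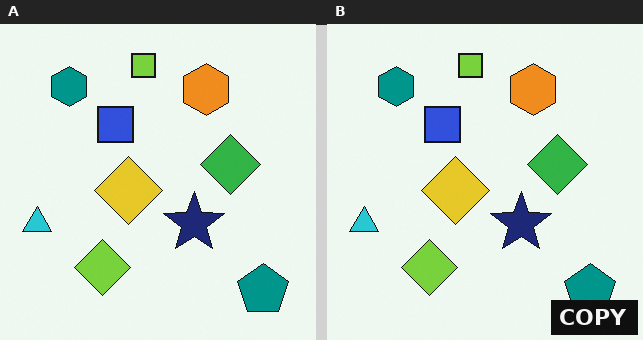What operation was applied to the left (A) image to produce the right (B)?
The transformation is: watermarked with the text "COPY" in the lower-right corner.

A dark label reading "COPY" appears in the lower-right corner.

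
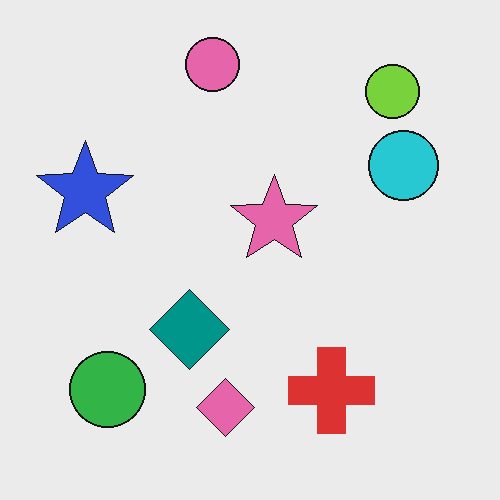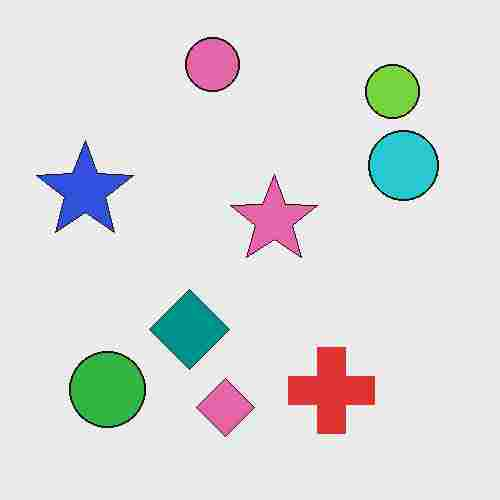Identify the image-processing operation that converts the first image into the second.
Degraded with heavy JPEG compression.

Blocky 8×8 compression artifacts appear around shape edges and the flat background shows ringing — characteristic JPEG degradation.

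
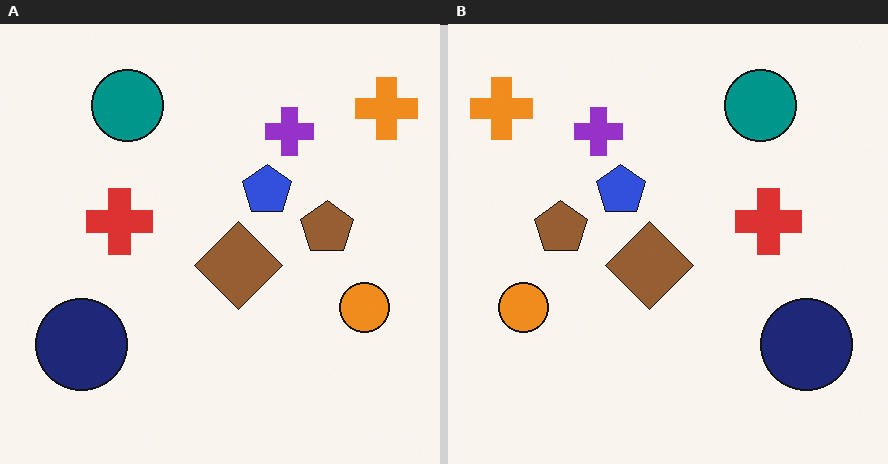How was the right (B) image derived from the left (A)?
The image was flipped horizontally (left ↔ right).

The orange cross is in the top-right of the left (A) image and the top-left of the right (B) — shapes on opposite sides of the vertical midline have swapped in a mirror flip.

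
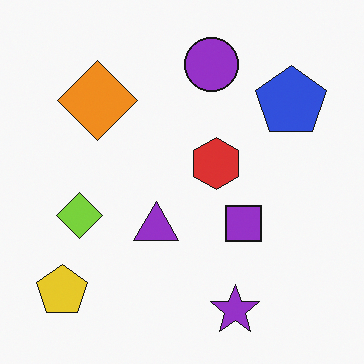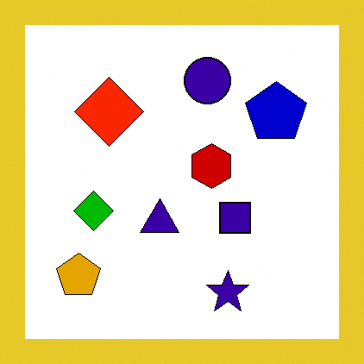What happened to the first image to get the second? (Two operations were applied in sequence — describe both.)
Boosted in contrast, then framed with a yellow border.

Tones are pushed away from mid-grey across the whole image — a global contrast change. A solid yellow frame runs around the edge of the second image, with the content slightly shrunk inside it.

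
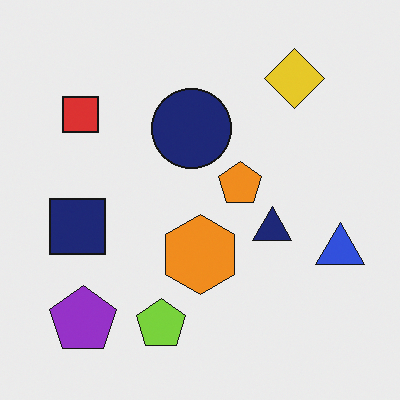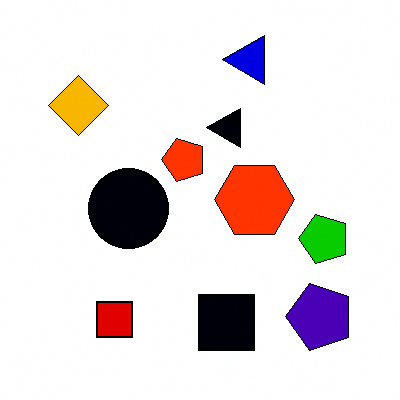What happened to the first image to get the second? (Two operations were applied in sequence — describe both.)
This is the original image rotated 90° counter-clockwise, then boosted in contrast.

The purple pentagon sits in the bottom-left of the first image and the bottom-right of the second — consistent with a whole-image 90° counter-clockwise rotation. Tones are pushed away from mid-grey across the whole image — a global contrast change.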